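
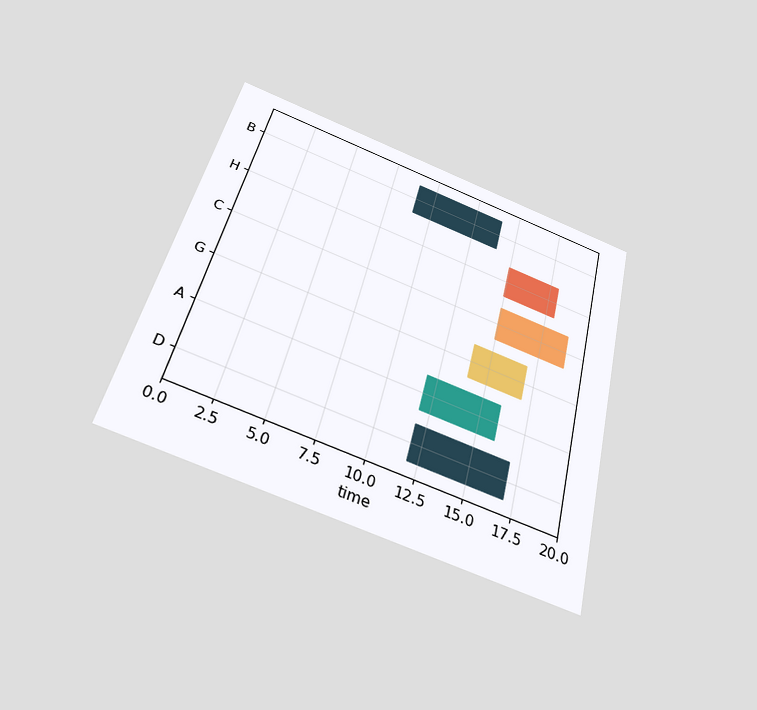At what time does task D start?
12

The chart is tilted about 14° clockwise and viewed slightly from below. The D bar begins at t=12.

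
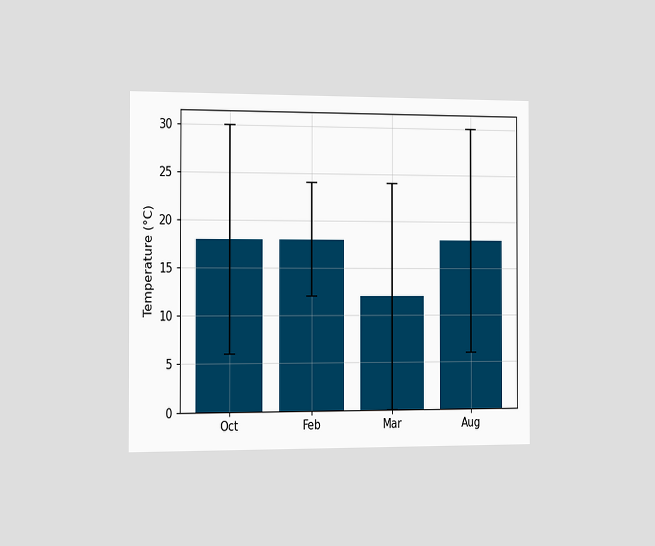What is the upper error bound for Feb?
24°C

The chart is viewed slightly from the left. The Feb bar's upper whisker reaches 24°C.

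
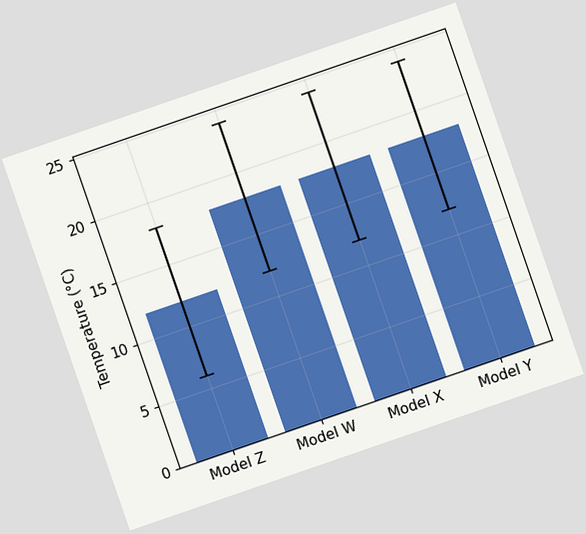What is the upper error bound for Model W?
24°C

The chart is tilted about 19° counter-clockwise. The Model W bar's upper whisker reaches 24°C.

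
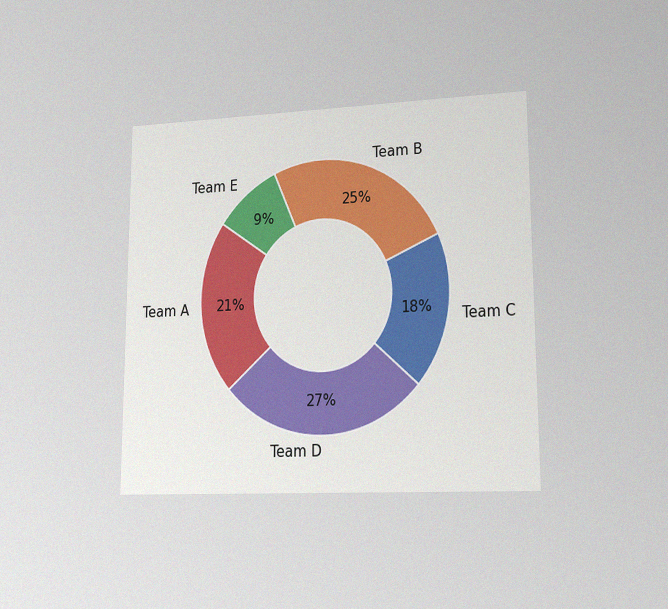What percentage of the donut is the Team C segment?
The chart is viewed slightly from the right, with some photo noise. The Team C segment takes up 18% of the ring.

18%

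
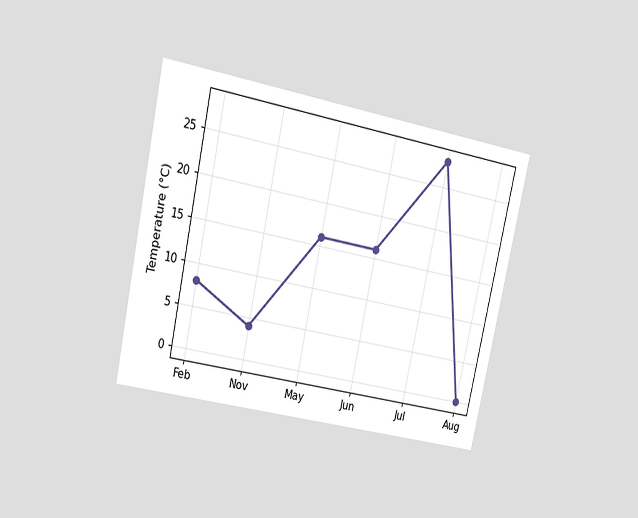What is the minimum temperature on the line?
0°C

The chart is tilted about 12° clockwise and viewed at a slight angle. The lowest point is at Aug, and reading across to the y-axis gives 0°C.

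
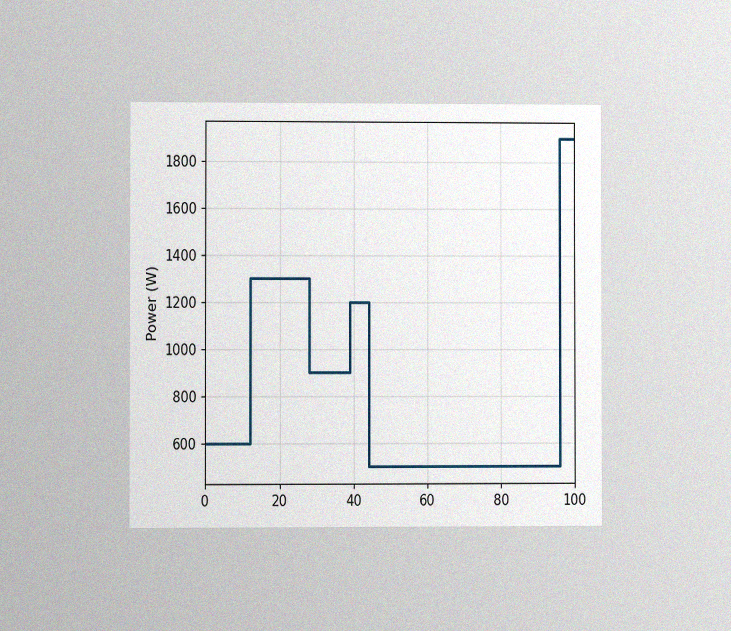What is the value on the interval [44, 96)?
500W

The chart is viewed at a slight angle, with some photo noise. On [44, 96) the step sits at 500W.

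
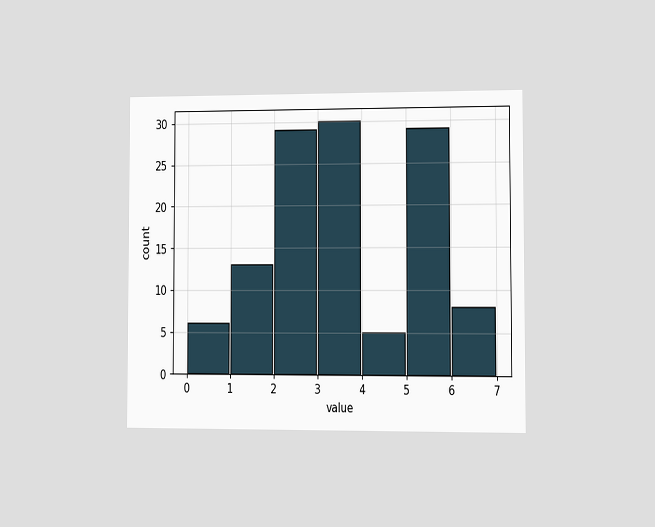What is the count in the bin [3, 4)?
The chart is viewed at a slight angle. The [3, 4) bin has height 30.

30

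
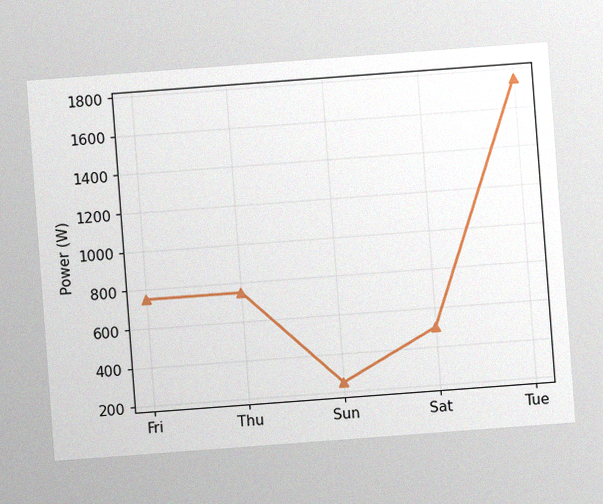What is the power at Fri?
The chart is tilted about 4° counter-clockwise, with some photo noise. At Fri, the line is at 750W.

750W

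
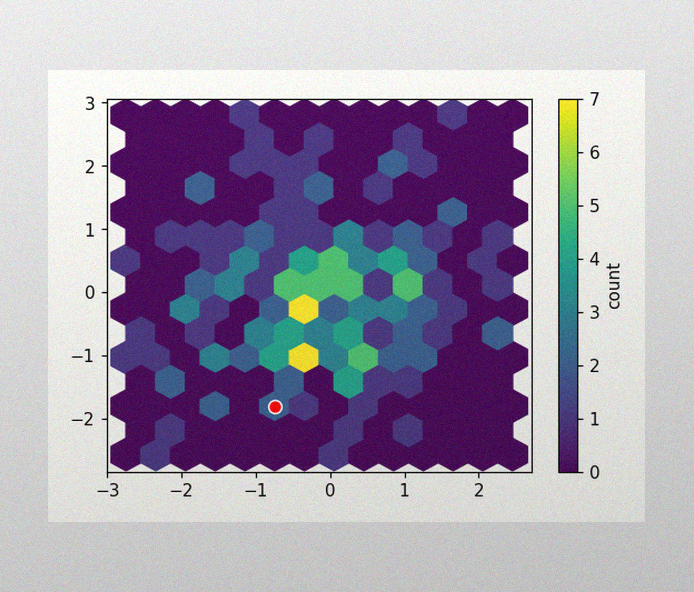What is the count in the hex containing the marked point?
2

The image has some photo noise and uneven lighting. The marked hex reads 2 on the colorbar.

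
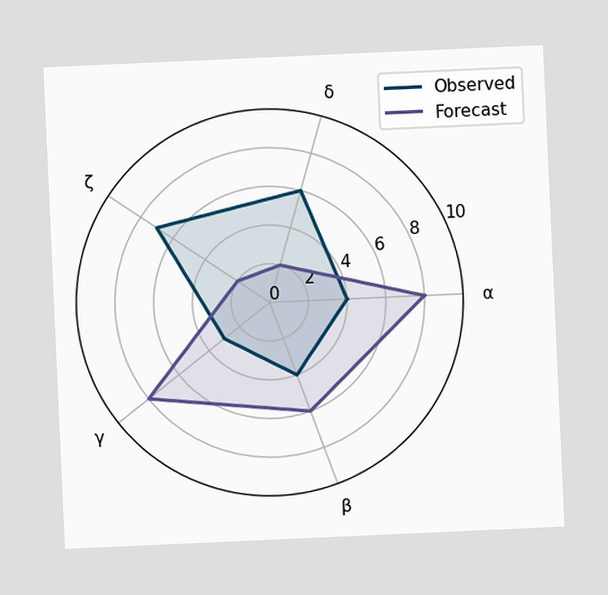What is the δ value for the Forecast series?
The chart is tilted about 3° counter-clockwise. On the δ axis, Forecast reaches 2.

2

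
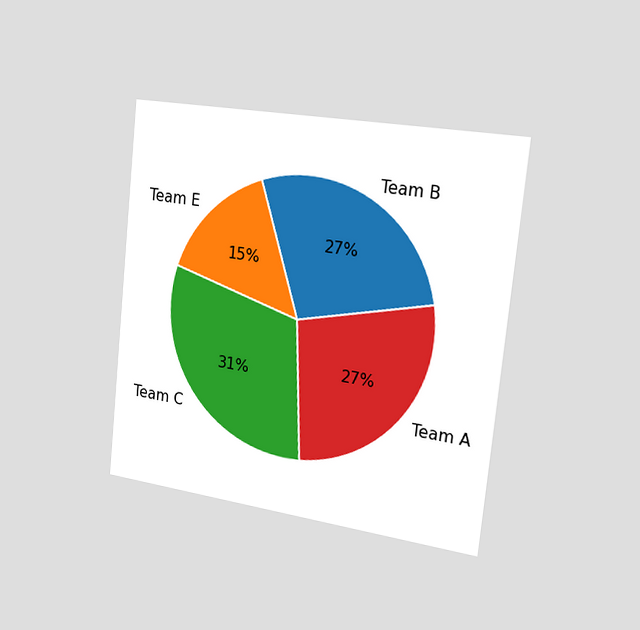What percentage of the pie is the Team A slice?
27%

The chart is tilted about 6° clockwise and viewed slightly from the right. The Team A slice takes up 27% of the pie.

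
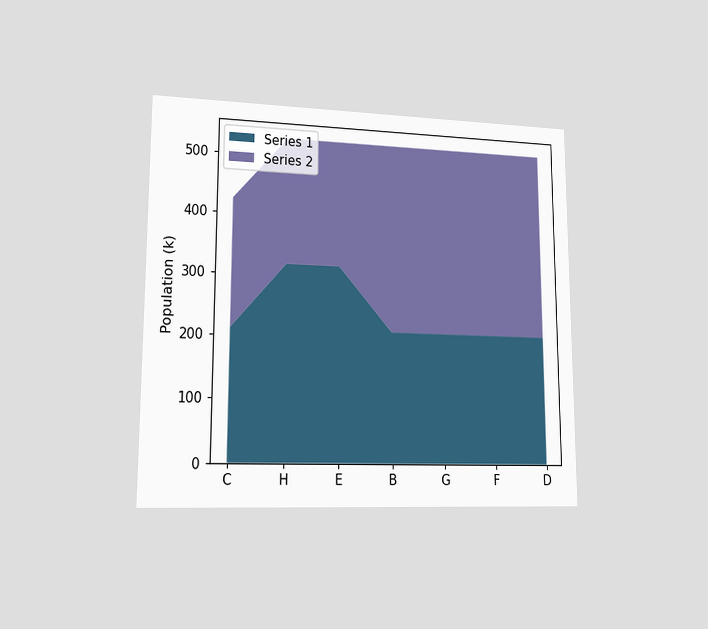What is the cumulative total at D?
530k

The chart is viewed at a slight angle. The stacked total at D reaches 530k.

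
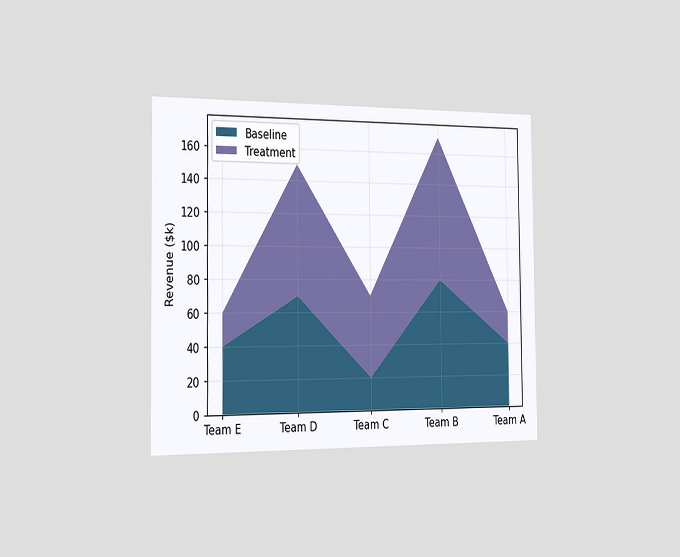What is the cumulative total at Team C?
$70k

The chart is viewed slightly from the left. The stacked total at Team C reaches $70k.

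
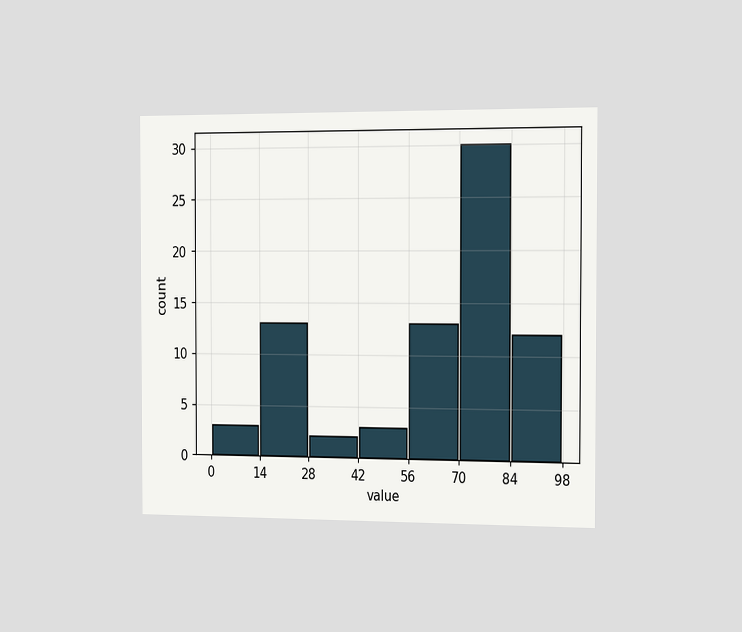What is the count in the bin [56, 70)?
The chart is viewed slightly from the right. The [56, 70) bin has height 13.

13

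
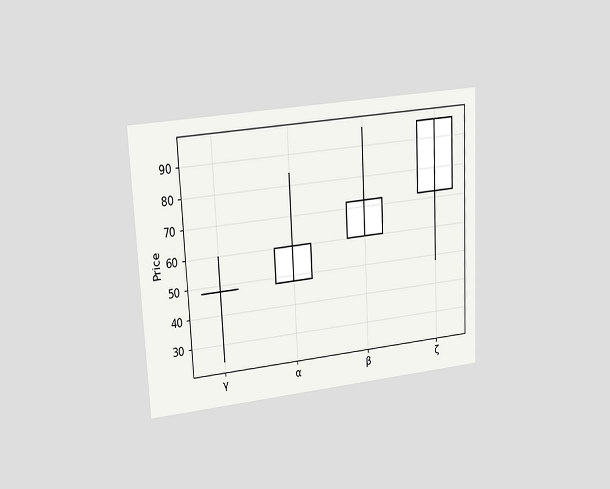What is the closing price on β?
72

The chart is tilted about 3° counter-clockwise and viewed at a slight angle. The β candle closes at 72.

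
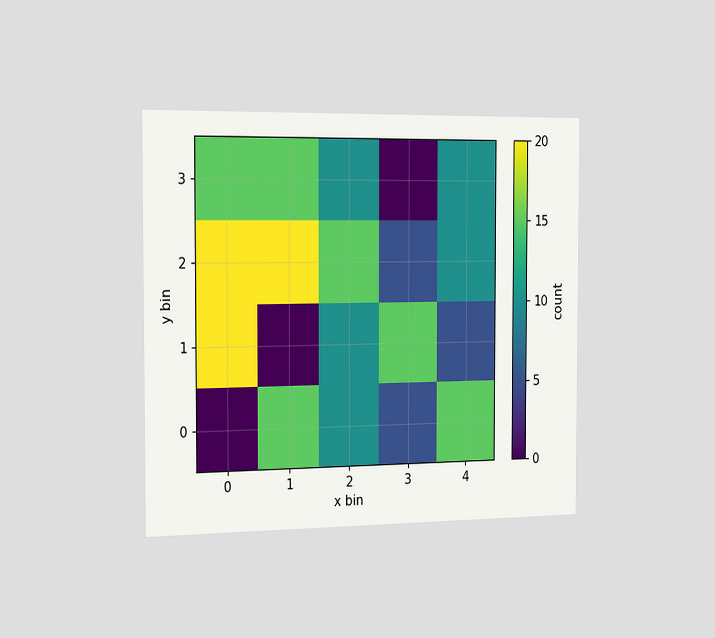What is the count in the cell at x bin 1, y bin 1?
The chart is viewed slightly from the left. Matching the cell (1, 1) against the colorbar gives 0.

0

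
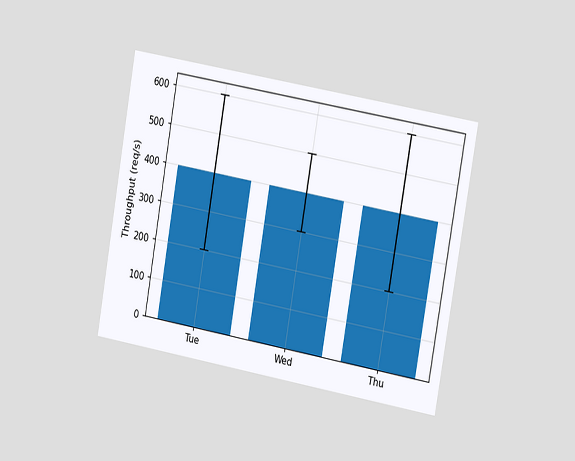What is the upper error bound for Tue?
The chart is tilted about 10° clockwise and viewed slightly from the right. The Tue bar's upper whisker reaches 600req/s.

600req/s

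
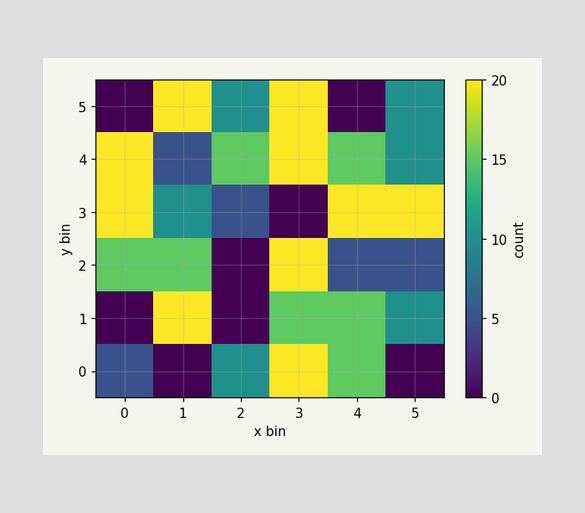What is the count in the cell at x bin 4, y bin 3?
20

Matching the cell (4, 3) against the colorbar gives 20.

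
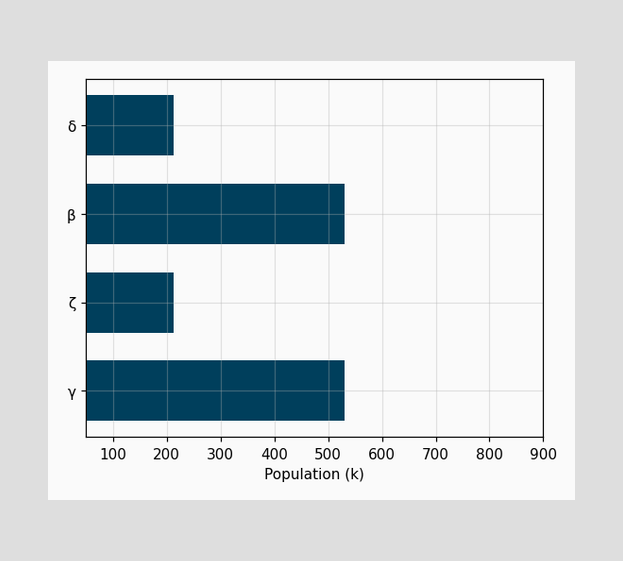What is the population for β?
530k

Reading along the chart's x-axis, the β bar reaches 530k.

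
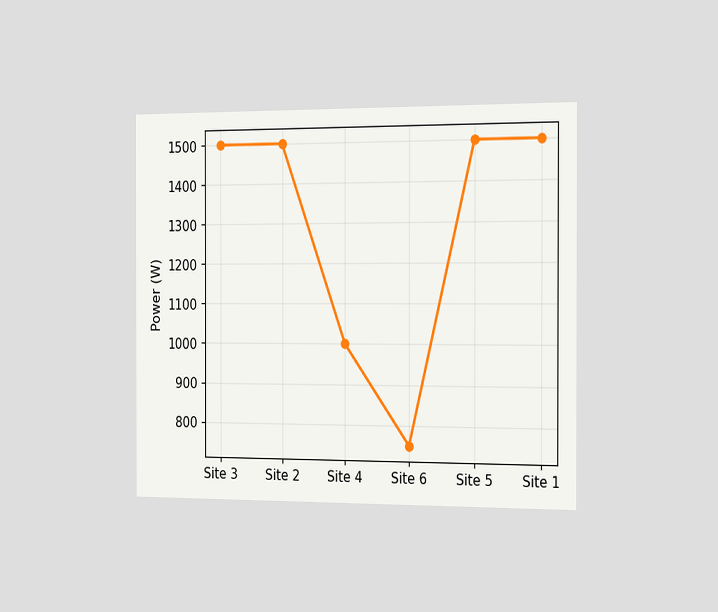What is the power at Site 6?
750W

The chart is viewed slightly from the right. At Site 6, the line is at 750W.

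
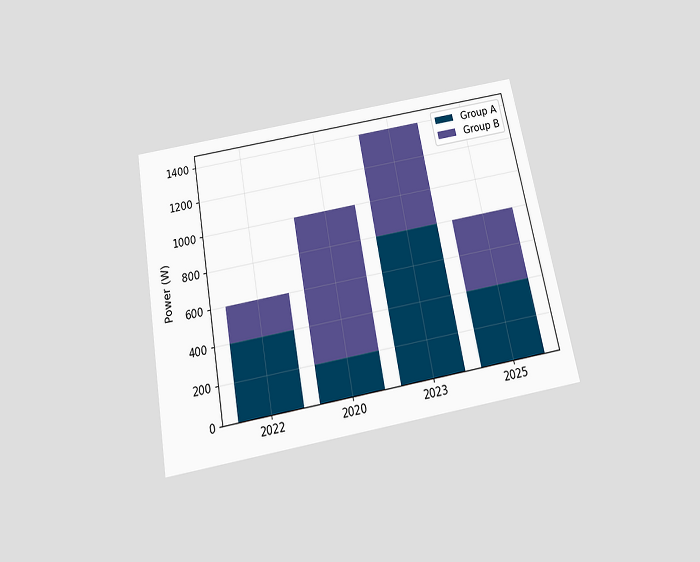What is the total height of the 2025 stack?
The chart is tilted about 11° counter-clockwise and viewed slightly from below. The 2025 stack's top reaches 800W on the y-axis.

800W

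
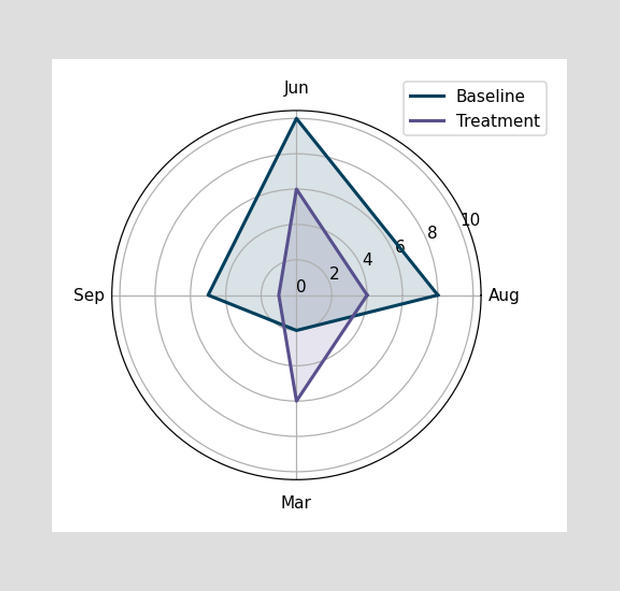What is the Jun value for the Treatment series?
On the Jun axis, Treatment reaches 6.

6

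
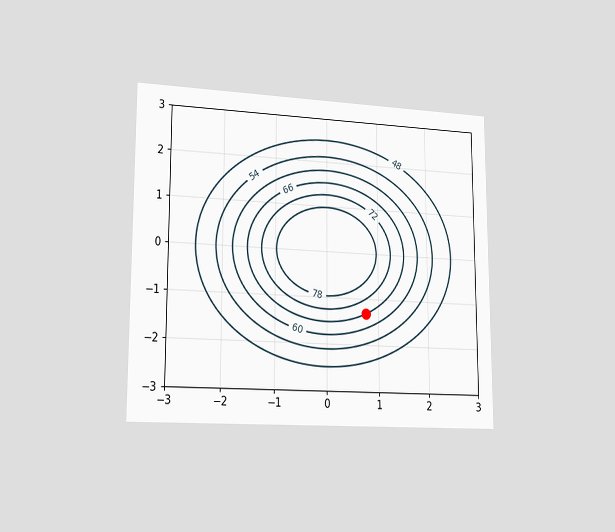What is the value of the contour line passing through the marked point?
The chart is viewed slightly from the left. The marked point sits on the contour labelled 66.

66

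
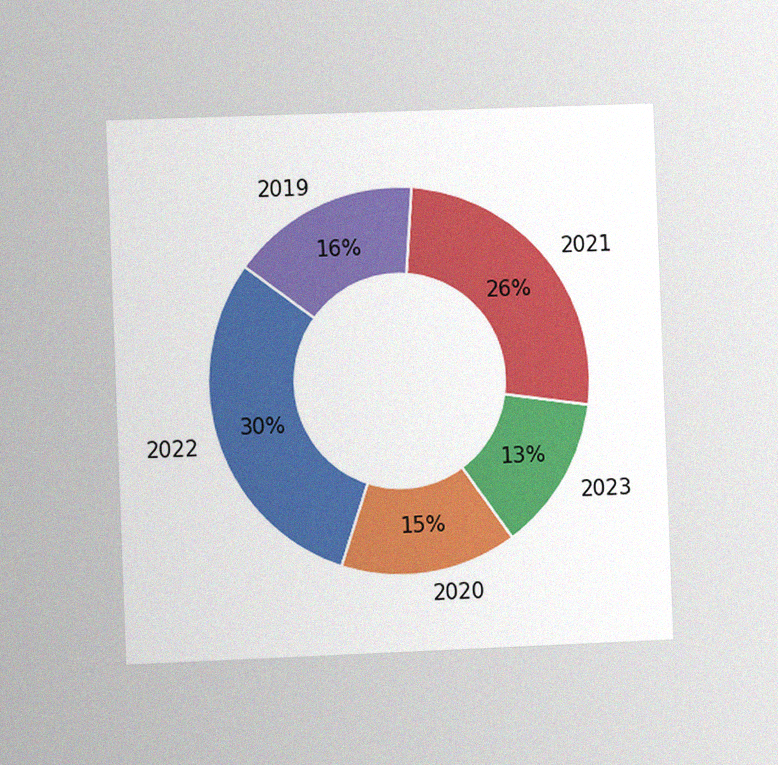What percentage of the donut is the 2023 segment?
The chart is tilted about 2° counter-clockwise and viewed at a slight angle, with some photo noise. The 2023 segment takes up 13% of the ring.

13%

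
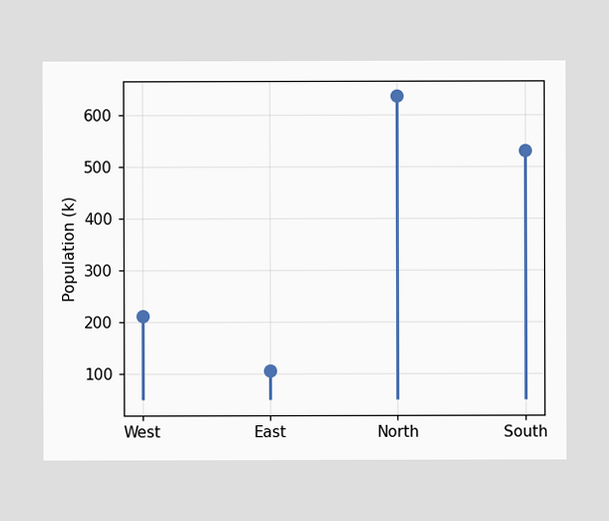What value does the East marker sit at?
106k

The East marker sits at 106k.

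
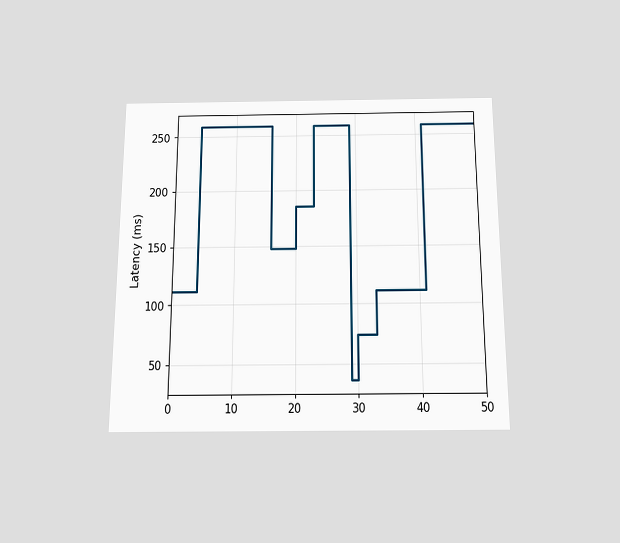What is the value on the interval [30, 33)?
74ms

The chart is viewed slightly from below. On [30, 33) the step sits at 74ms.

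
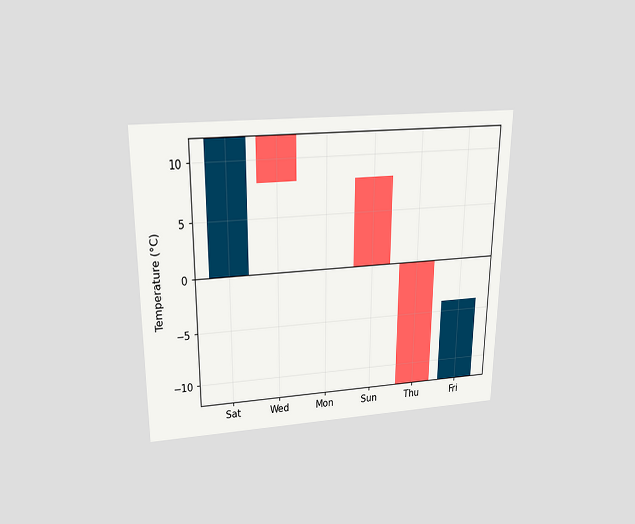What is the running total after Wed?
8°C

The chart is viewed slightly from above. After Wed the running total reaches 8°C.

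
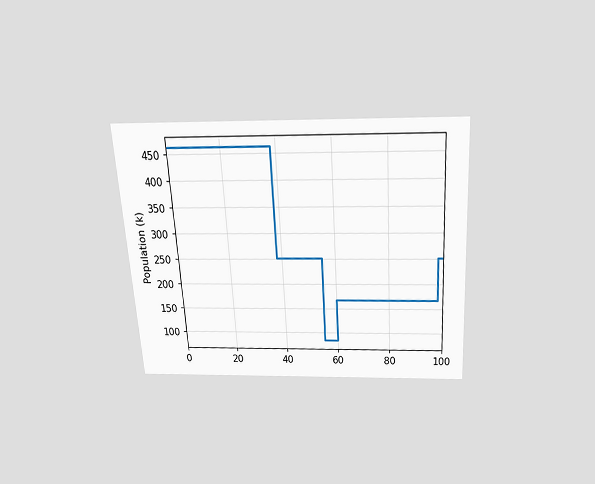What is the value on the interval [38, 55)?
252k

The chart is tilted about 4° counter-clockwise and viewed slightly from above. On [38, 55) the step sits at 252k.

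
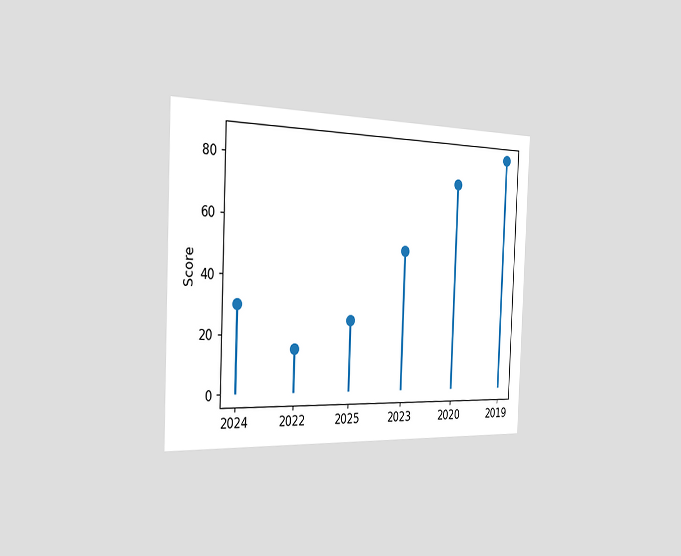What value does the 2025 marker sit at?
The chart is tilted about 2° clockwise and viewed slightly from the left. The 2025 marker sits at 25.

25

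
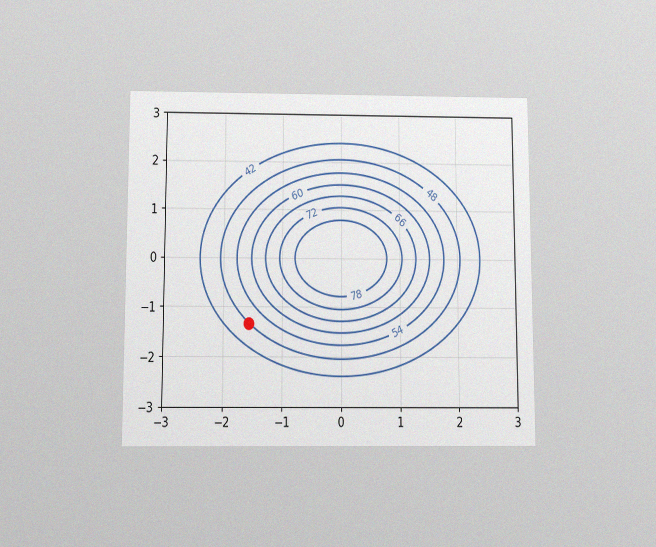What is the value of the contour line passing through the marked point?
The chart is viewed slightly from below, with some photo noise. The marked point sits on the contour labelled 48.

48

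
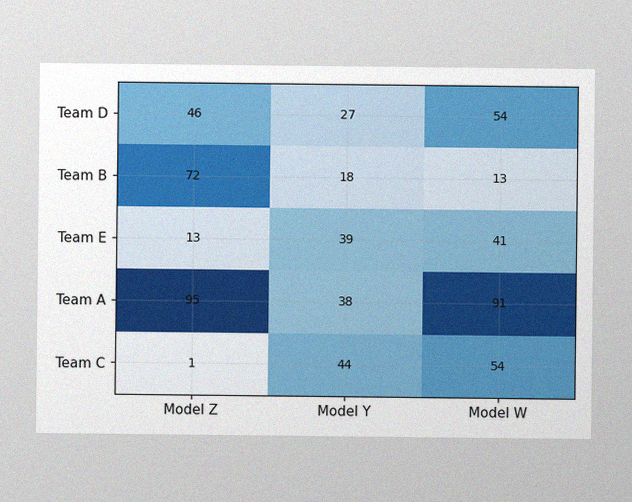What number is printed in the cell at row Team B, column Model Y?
18

The image has some photo noise and uneven lighting. The (Team B, Model Y) cell reads 18.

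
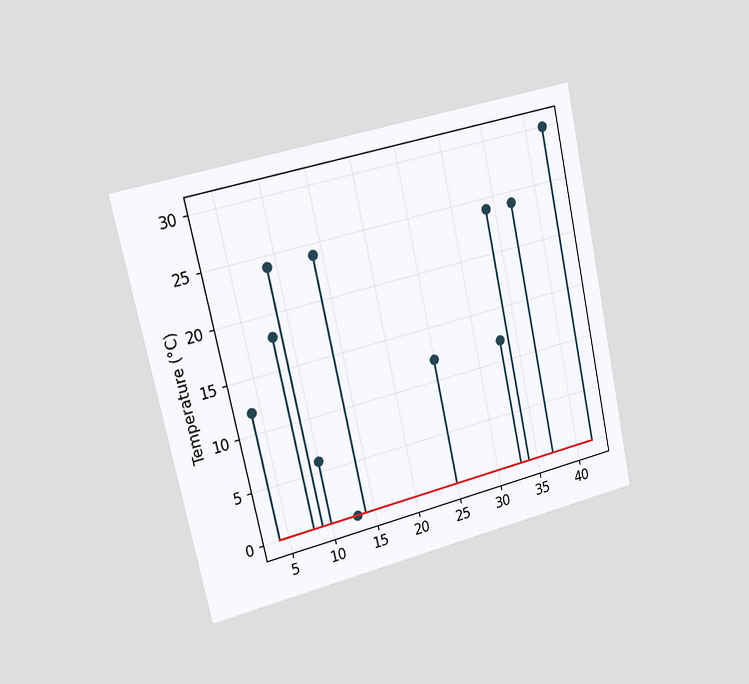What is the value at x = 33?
12°C

The chart is tilted about 12° counter-clockwise and viewed slightly from the left. The stem at x=33 reaches 12°C.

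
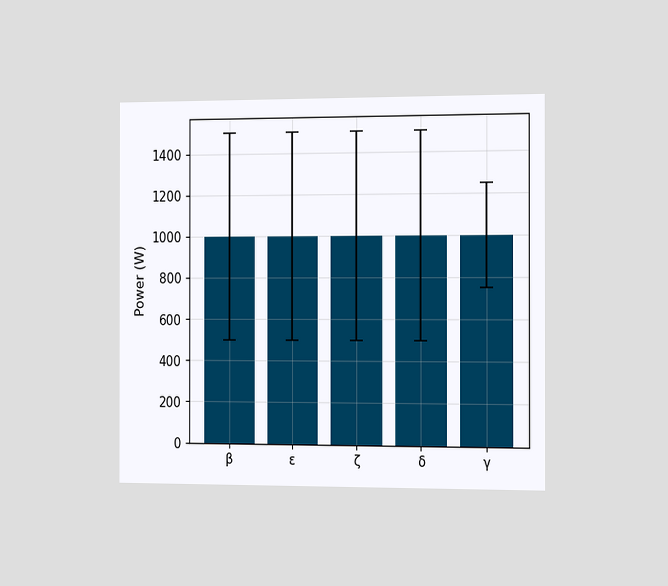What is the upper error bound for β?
1500W

The chart is viewed slightly from the right. The β bar's upper whisker reaches 1500W.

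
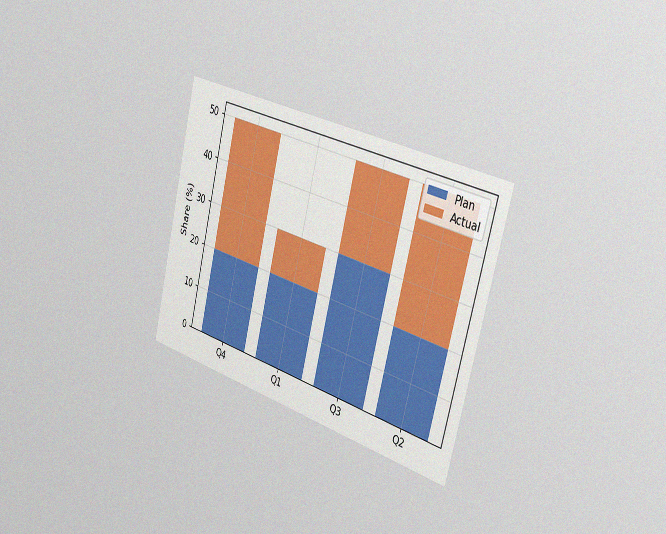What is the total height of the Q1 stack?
The chart is tilted about 14° clockwise and viewed slightly from the right, with some photo noise. The Q1 stack's top reaches 30% on the y-axis.

30%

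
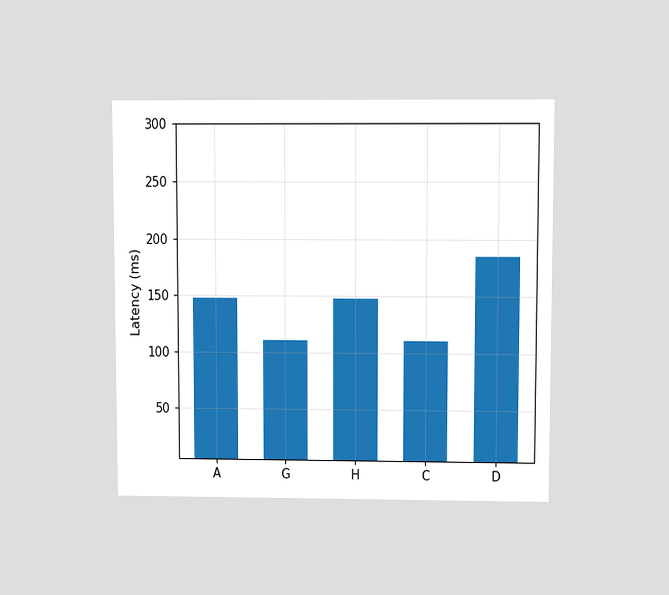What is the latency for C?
111ms

The chart is viewed slightly from above. Reading along the chart's y-axis, the C bar reaches 111ms.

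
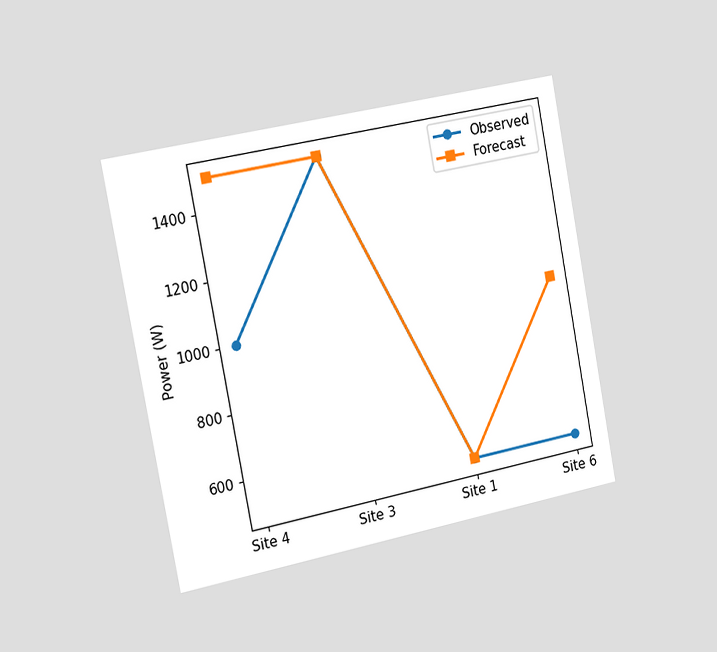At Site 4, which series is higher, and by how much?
Forecast, by 500W

The chart is tilted about 11° counter-clockwise and viewed slightly from the left. At Site 4, Forecast sits above the other line by 500W.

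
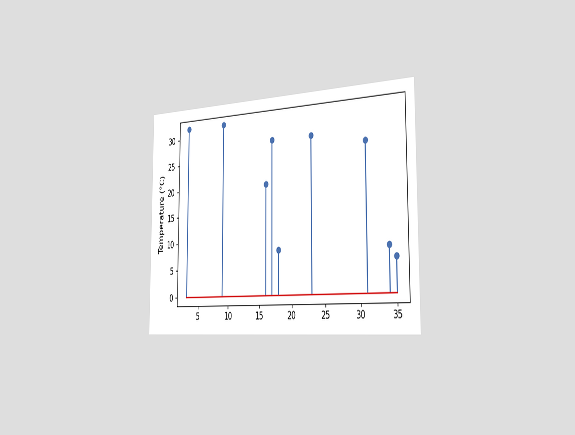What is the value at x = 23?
The chart is viewed slightly from the right. The stem at x=23 reaches 28°C.

28°C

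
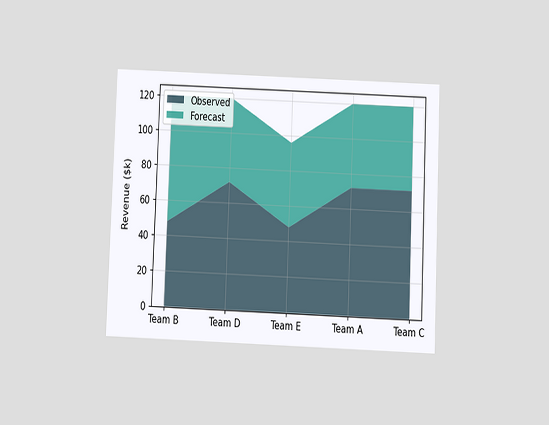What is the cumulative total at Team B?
The chart is tilted about 2° clockwise and viewed slightly from below. The stacked total at Team B reaches $120k.

$120k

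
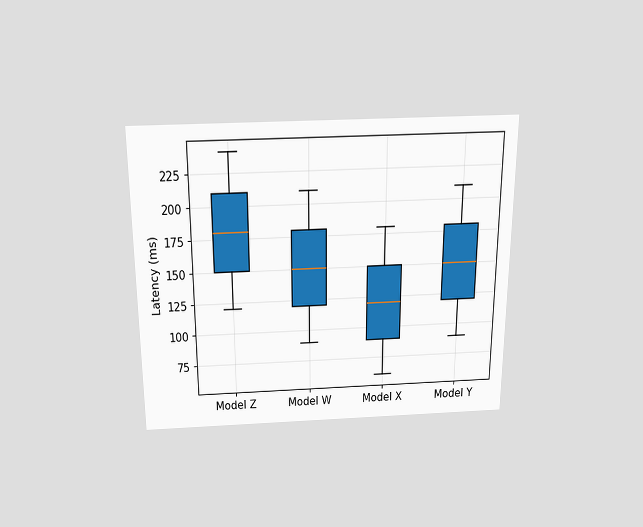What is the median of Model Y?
150ms

The chart is viewed slightly from above. The median line in the Model Y box sits at 150ms.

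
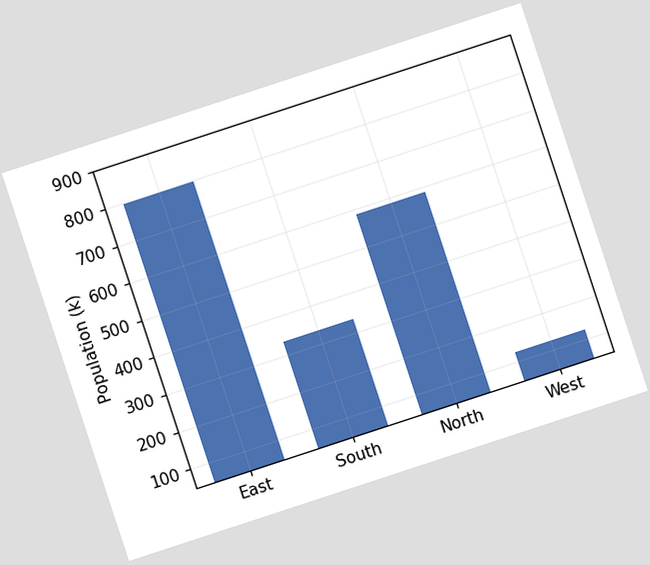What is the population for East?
798k

The chart is tilted about 18° counter-clockwise. Reading along the chart's y-axis, the East bar reaches 798k.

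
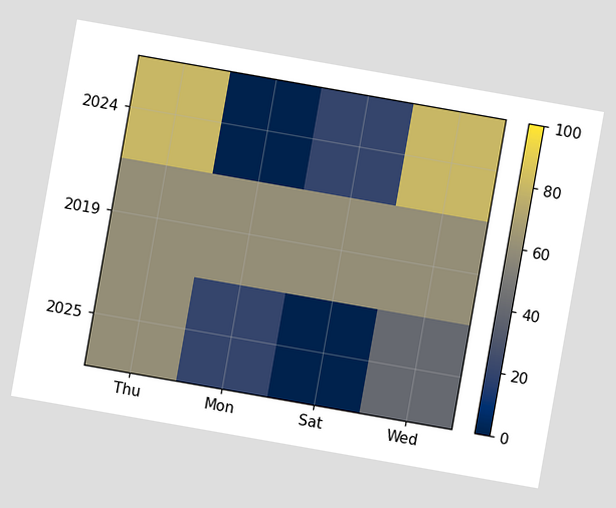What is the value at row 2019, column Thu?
The chart is tilted about 10° clockwise. Matching cell (2019, Thu) against the colorbar gives 60.

60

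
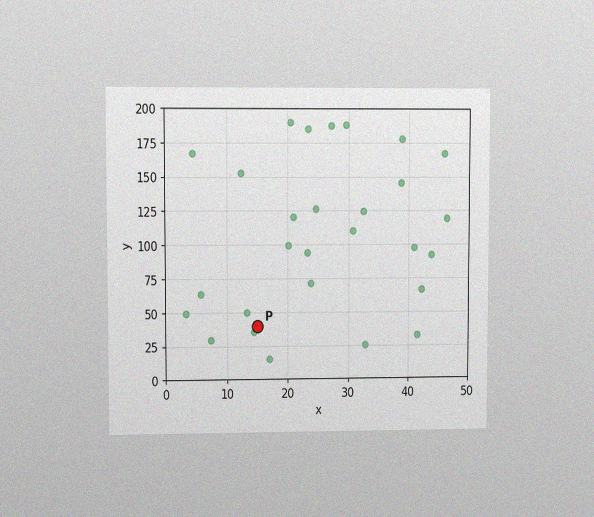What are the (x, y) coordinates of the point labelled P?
The chart is viewed at a slight angle, with some photo noise. Following the gridlines from P to each axis, P sits at (15, 40).

(15, 40)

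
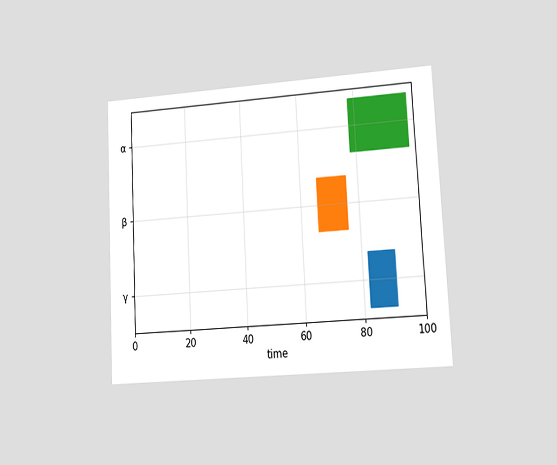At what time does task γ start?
82

The chart is tilted about 3° counter-clockwise and viewed at a slight angle. The γ bar begins at t=82.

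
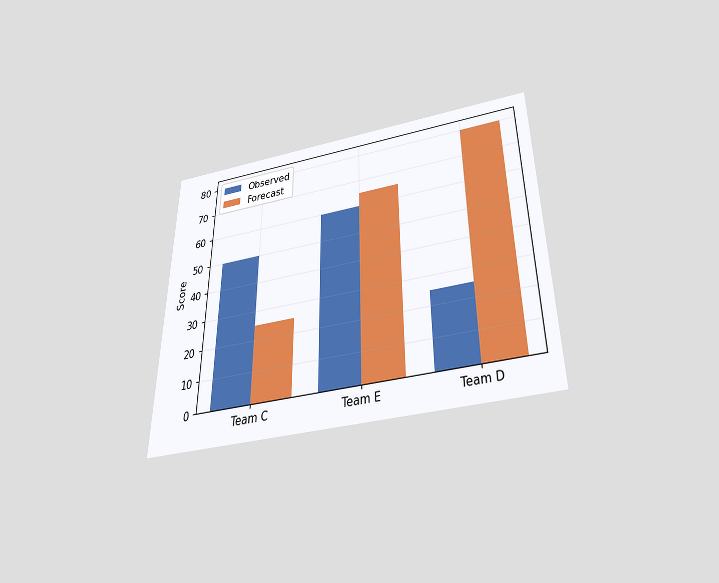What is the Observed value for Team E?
60

The chart is viewed slightly from below. The Observed bar at Team E reaches 60 on the y-axis.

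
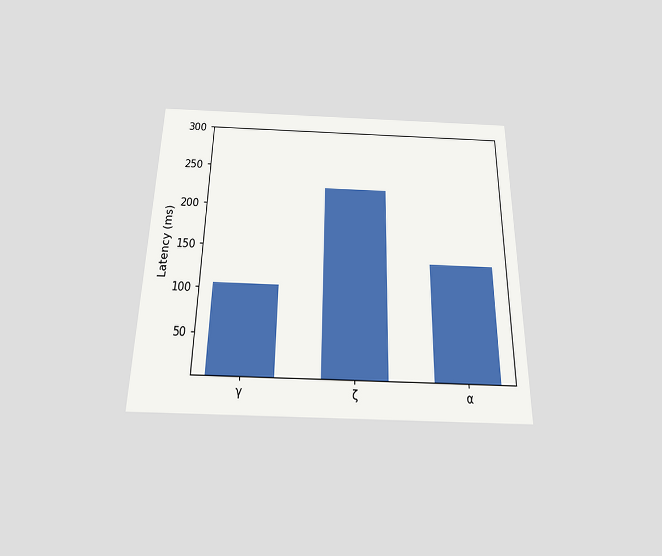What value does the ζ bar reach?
The chart is viewed slightly from below. Reading along the chart's y-axis, the ζ bar reaches 225ms.

225ms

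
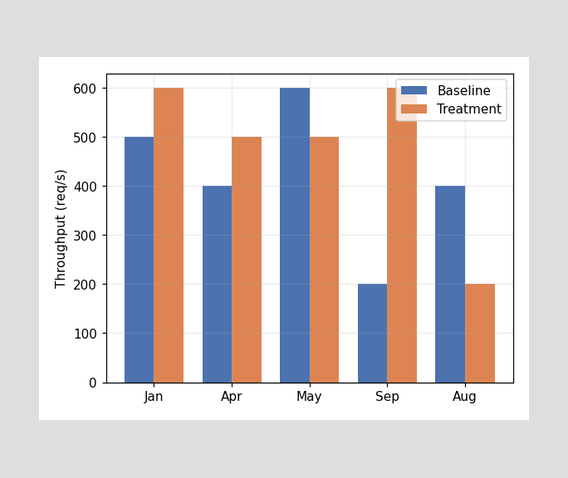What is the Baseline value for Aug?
The Baseline bar at Aug reaches 400req/s on the y-axis.

400req/s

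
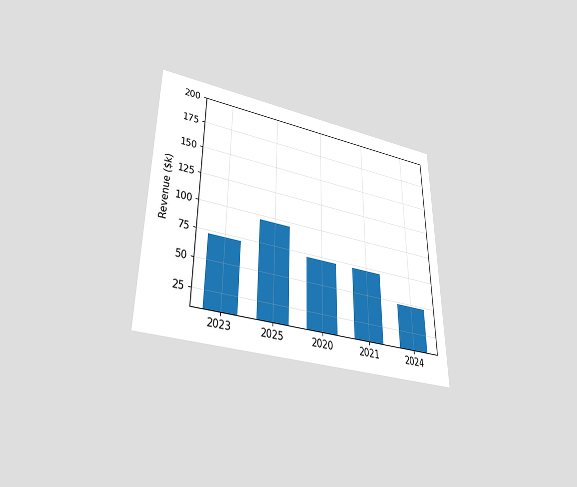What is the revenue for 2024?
The chart is viewed slightly from below. Reading along the chart's y-axis, the 2024 bar reaches $48k.

$48k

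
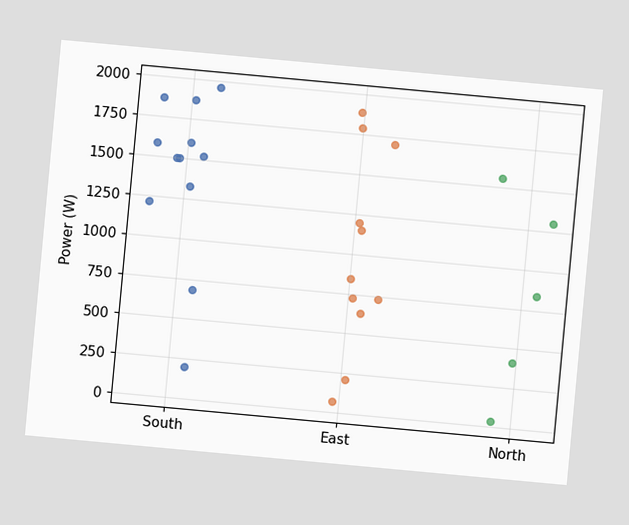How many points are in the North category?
5

The chart is tilted about 5° clockwise. Counting the markers in the North column gives 5.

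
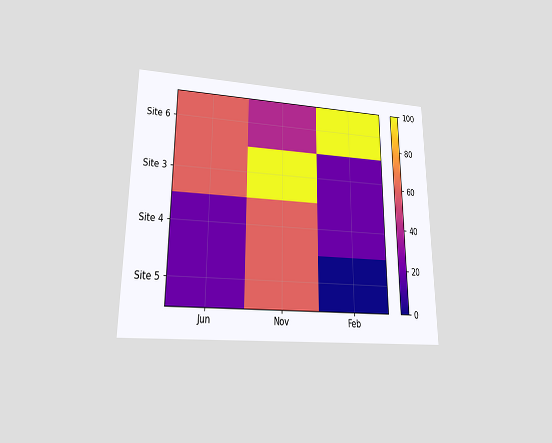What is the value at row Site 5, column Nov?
The chart is viewed at a slight angle. Matching cell (Site 5, Nov) against the colorbar gives 60.

60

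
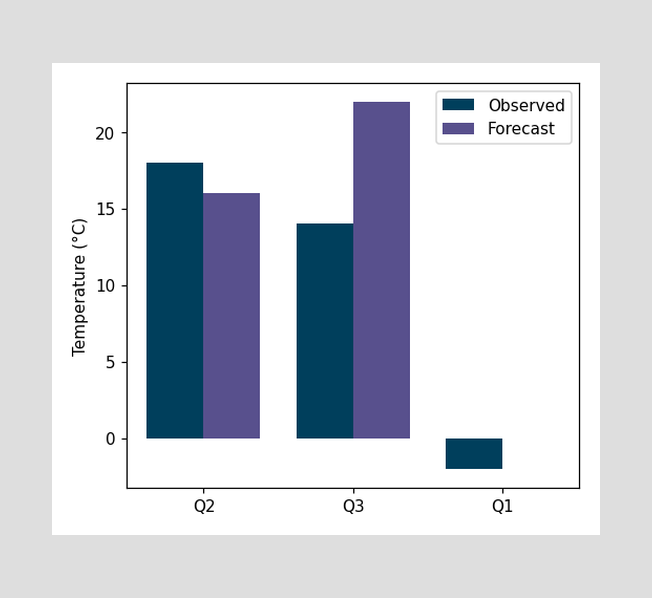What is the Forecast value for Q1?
The Forecast bar at Q1 reaches 0°C on the y-axis.

0°C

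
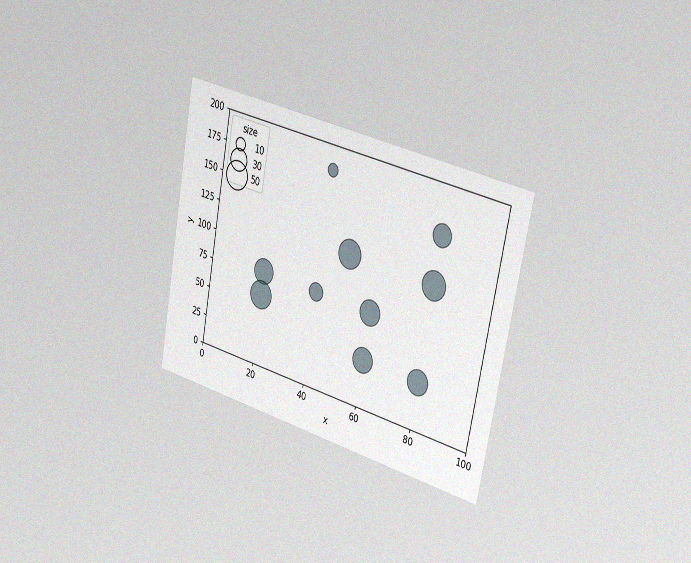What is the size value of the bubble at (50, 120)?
The chart is tilted about 11° clockwise and viewed slightly from the right, with some photo noise. Matching the bubble at (50, 120) against the size legend gives 50.

50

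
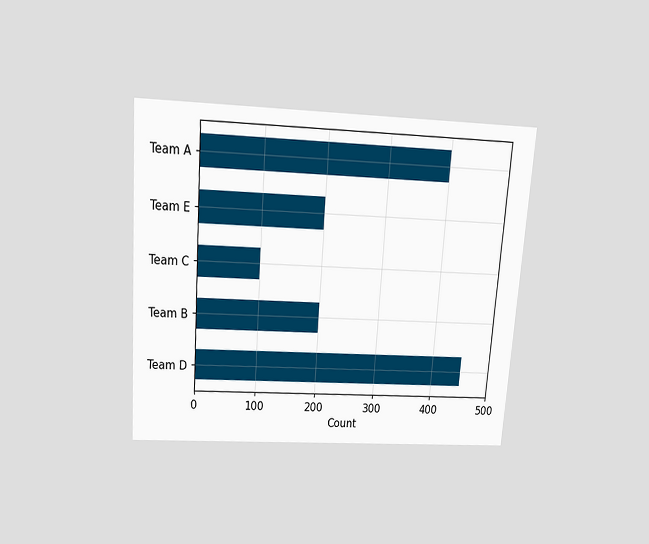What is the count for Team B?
The chart is tilted about 4° clockwise and viewed slightly from above. Reading along the chart's x-axis, the Team B bar reaches 200.

200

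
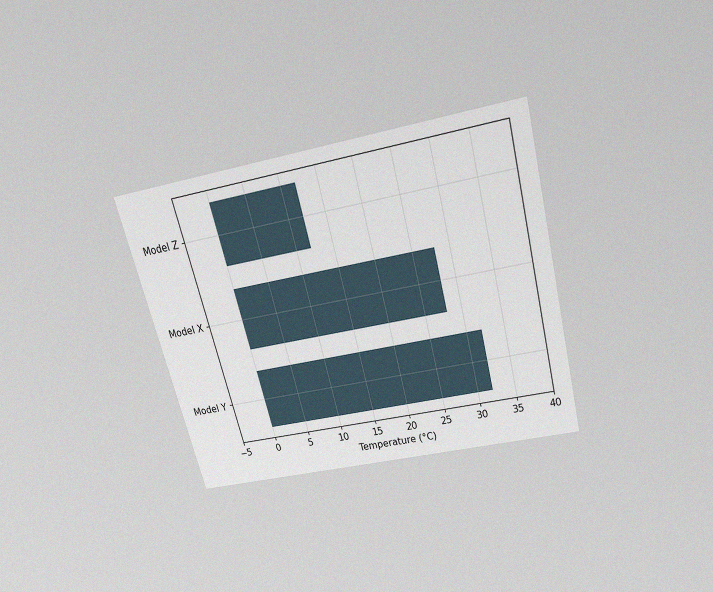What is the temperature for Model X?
The chart is tilted about 15° counter-clockwise and viewed slightly from above, with some photo noise. Reading along the chart's x-axis, the Model X bar reaches 28°C.

28°C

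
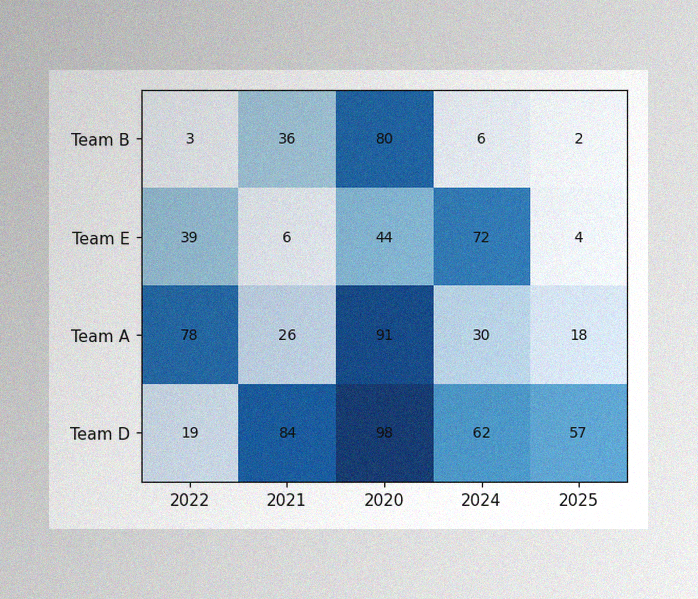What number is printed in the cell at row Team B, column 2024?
The image has some photo noise and uneven lighting. The (Team B, 2024) cell reads 6.

6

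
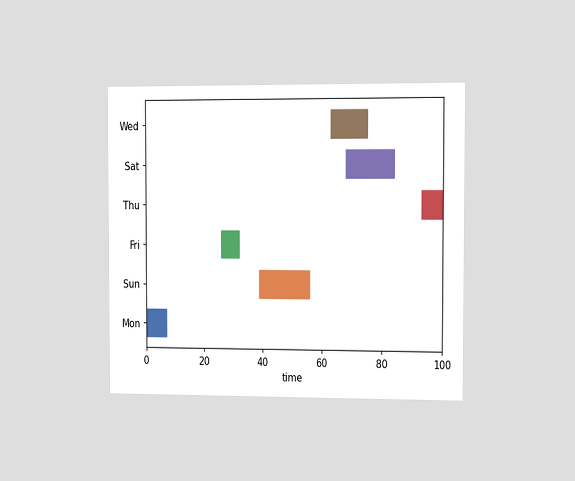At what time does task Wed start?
The chart is viewed slightly from the right. The Wed bar begins at t=63.

63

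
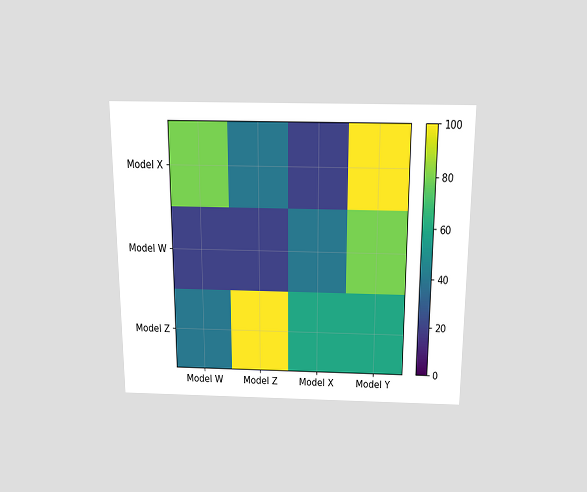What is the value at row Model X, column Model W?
80

The chart is viewed slightly from above. Matching cell (Model X, Model W) against the colorbar gives 80.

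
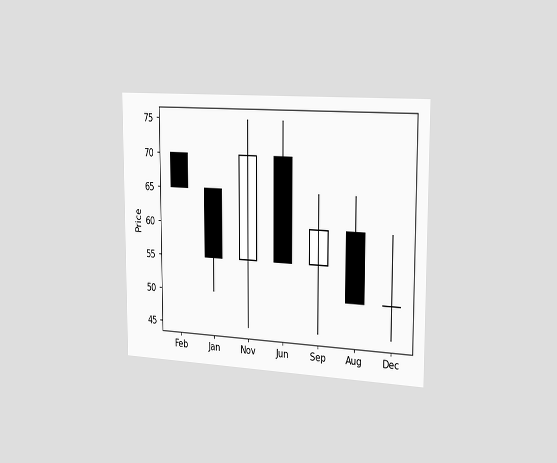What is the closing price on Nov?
70

The chart is viewed slightly from the right. The Nov candle closes at 70.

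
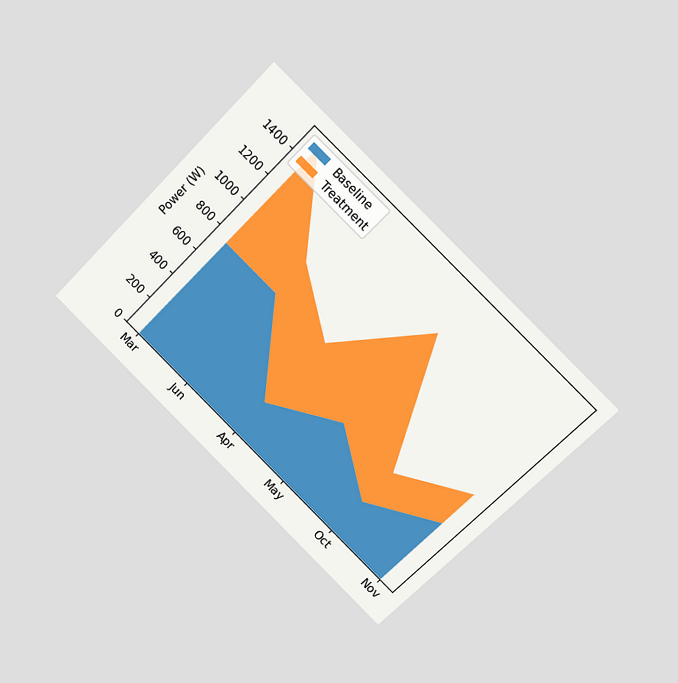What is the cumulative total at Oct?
The chart is tilted about 45° clockwise and viewed at a slight angle. The stacked total at Oct reaches 500W.

500W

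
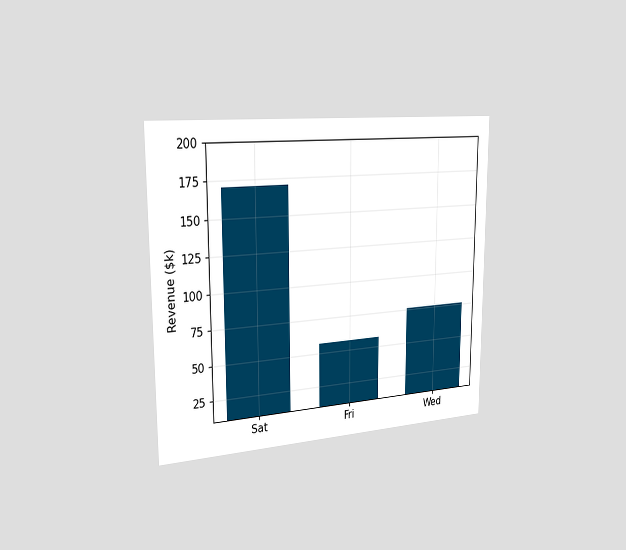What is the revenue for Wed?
$76k

The chart is viewed slightly from the left. Reading along the chart's y-axis, the Wed bar reaches $76k.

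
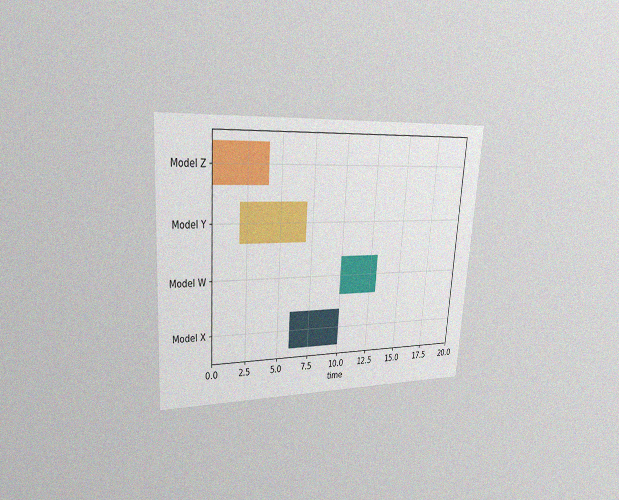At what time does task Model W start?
The chart is tilted about 4° clockwise and viewed at a slight angle, with some photo noise. The Model W bar begins at t=10.

10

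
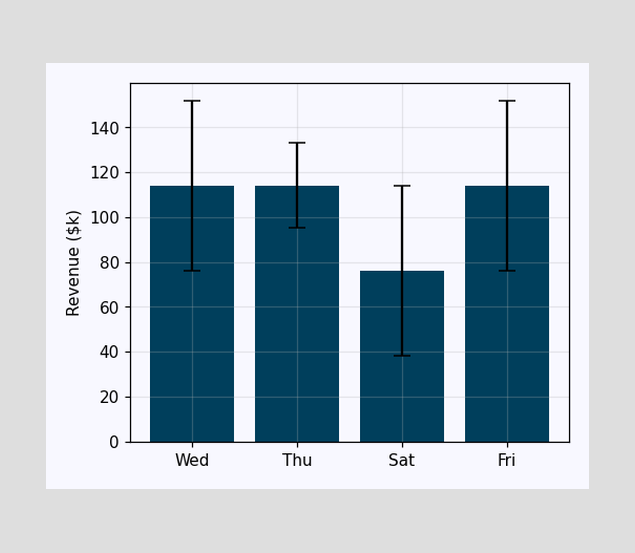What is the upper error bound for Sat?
$114k

The Sat bar's upper whisker reaches $114k.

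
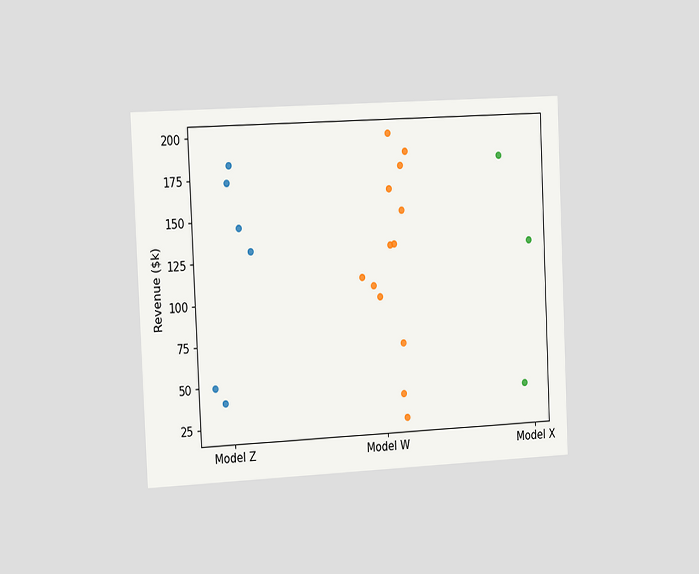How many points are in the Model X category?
3

The chart is tilted about 3° counter-clockwise and viewed slightly from the left. Counting the markers in the Model X column gives 3.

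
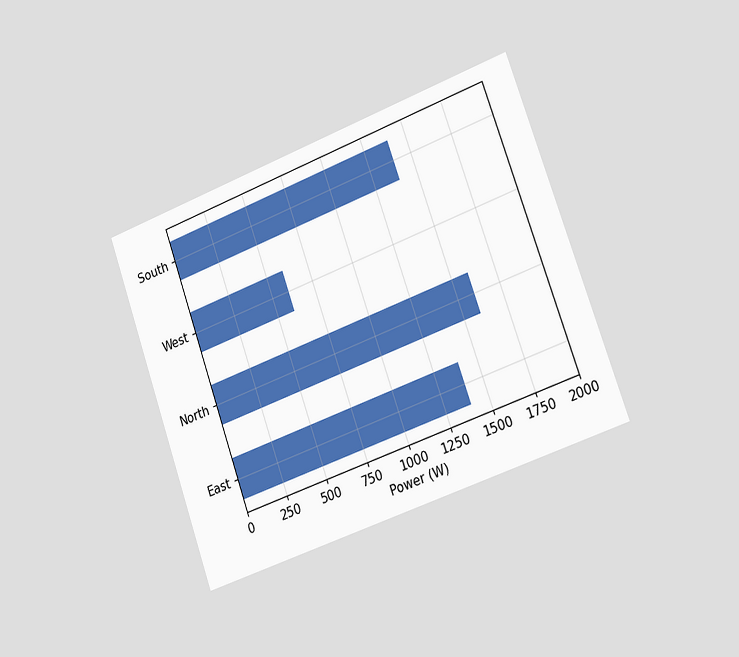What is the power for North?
1600W

The chart is tilted about 20° counter-clockwise and viewed slightly from the right. Reading along the chart's x-axis, the North bar reaches 1600W.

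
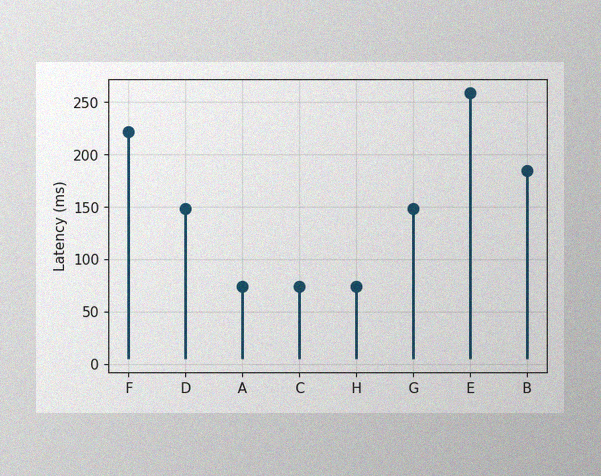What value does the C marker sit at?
74ms

The image has some photo noise and uneven lighting. The C marker sits at 74ms.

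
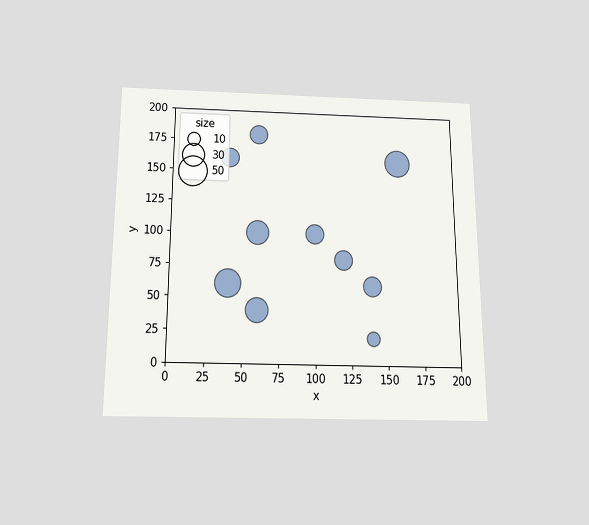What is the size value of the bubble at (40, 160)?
20

The chart is viewed slightly from below. Matching the bubble at (40, 160) against the size legend gives 20.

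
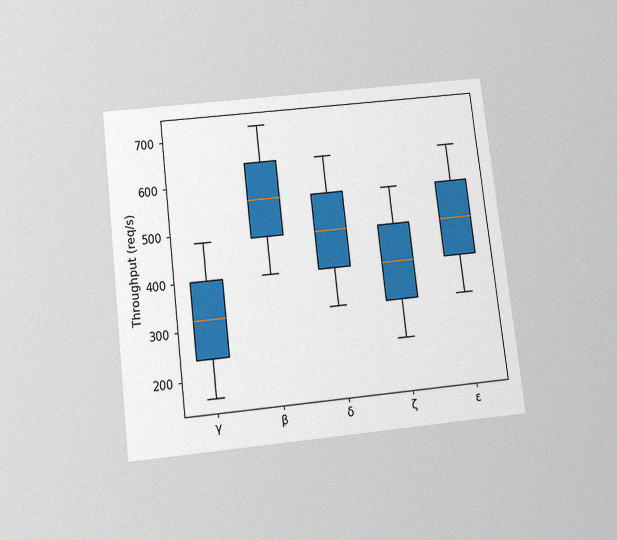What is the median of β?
The chart is tilted about 7° counter-clockwise and viewed slightly from below, with some photo noise. The median line in the β box sits at 560req/s.

560req/s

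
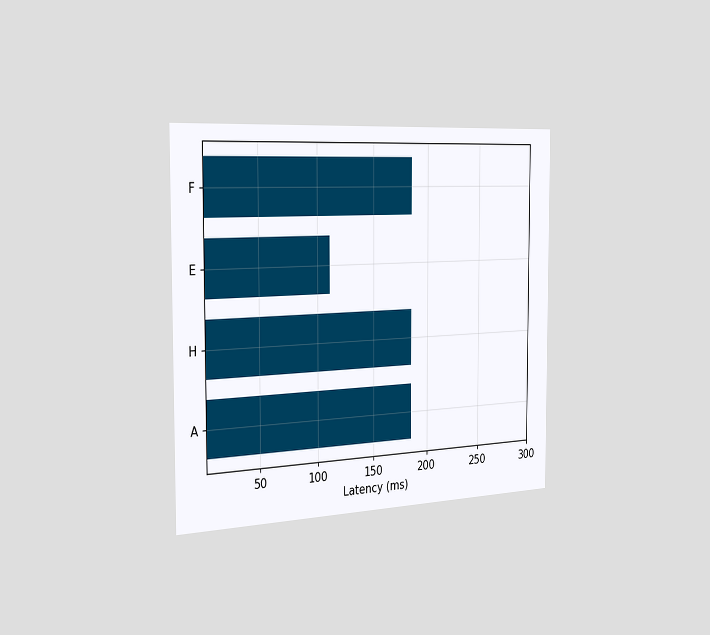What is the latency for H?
The chart is viewed slightly from the left. Reading along the chart's x-axis, the H bar reaches 185ms.

185ms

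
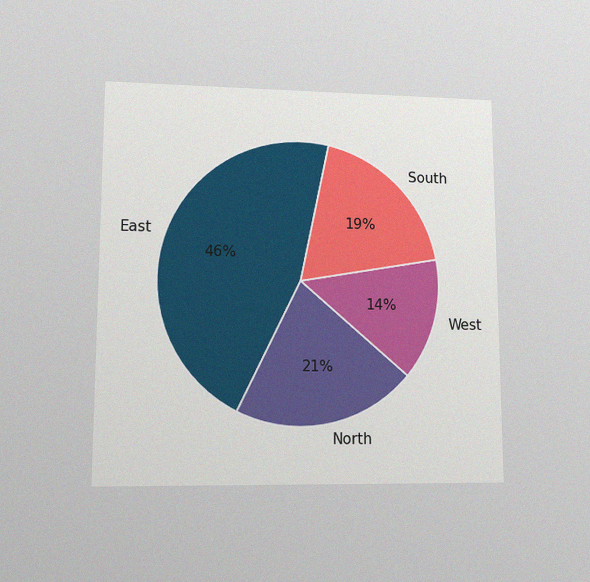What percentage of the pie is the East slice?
The chart is viewed at a slight angle, with some photo noise. The East slice takes up 46% of the pie.

46%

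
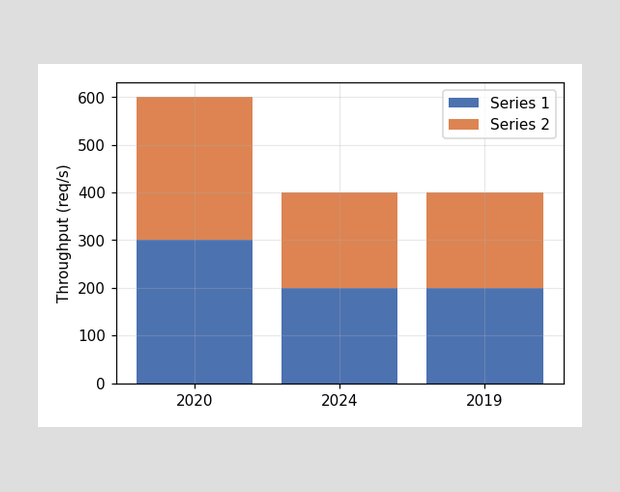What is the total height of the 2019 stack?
400req/s

The 2019 stack's top reaches 400req/s on the y-axis.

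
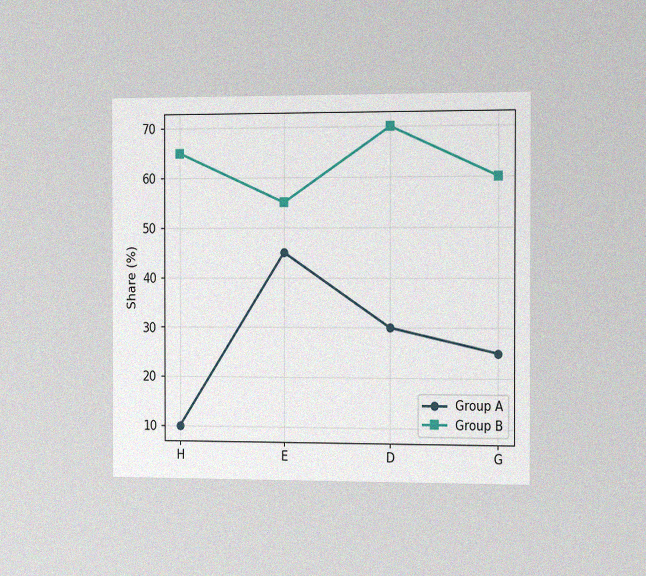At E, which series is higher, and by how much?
Group B, by 10%

The chart is viewed slightly from the right, with some photo noise. At E, Group B sits above the other line by 10%.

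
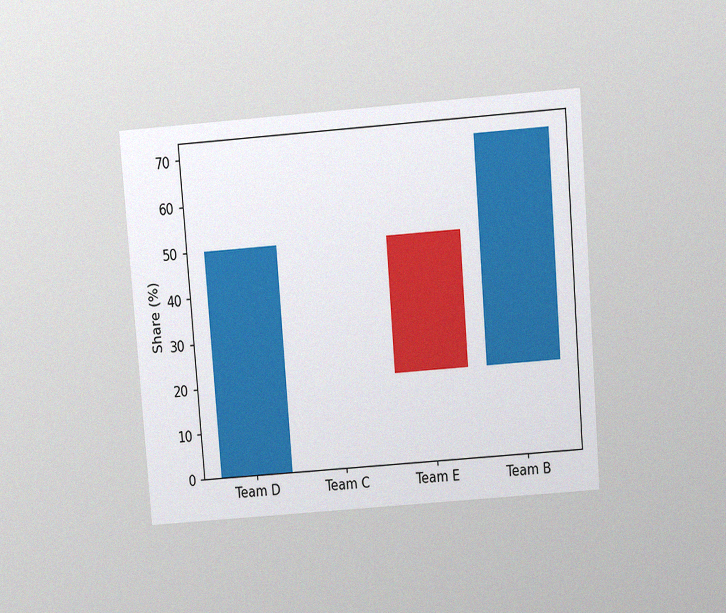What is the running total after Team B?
The chart is tilted about 4° counter-clockwise and viewed slightly from above, with some photo noise. After Team B the running total reaches 70%.

70%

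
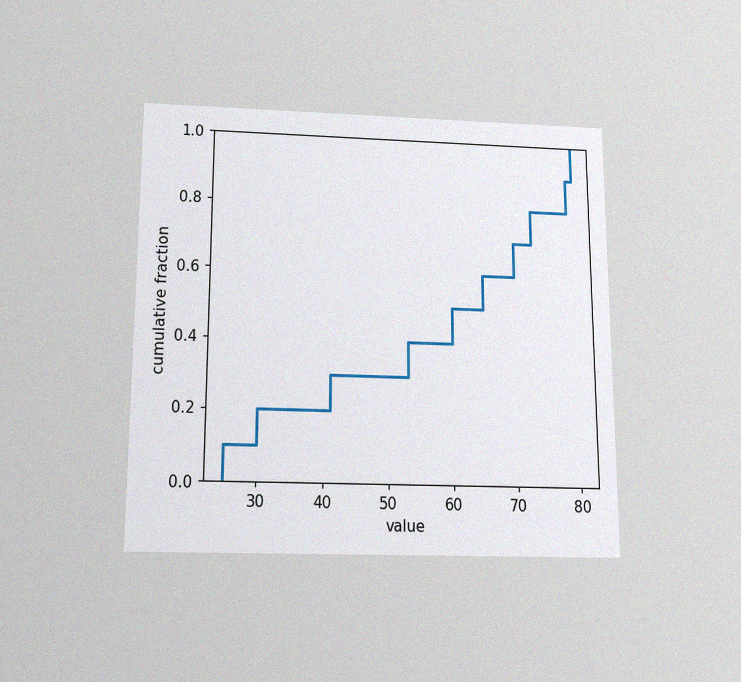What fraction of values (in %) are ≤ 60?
50%

The chart is viewed slightly from below, with some photo noise. At x=60 the ECDF step is at 50%.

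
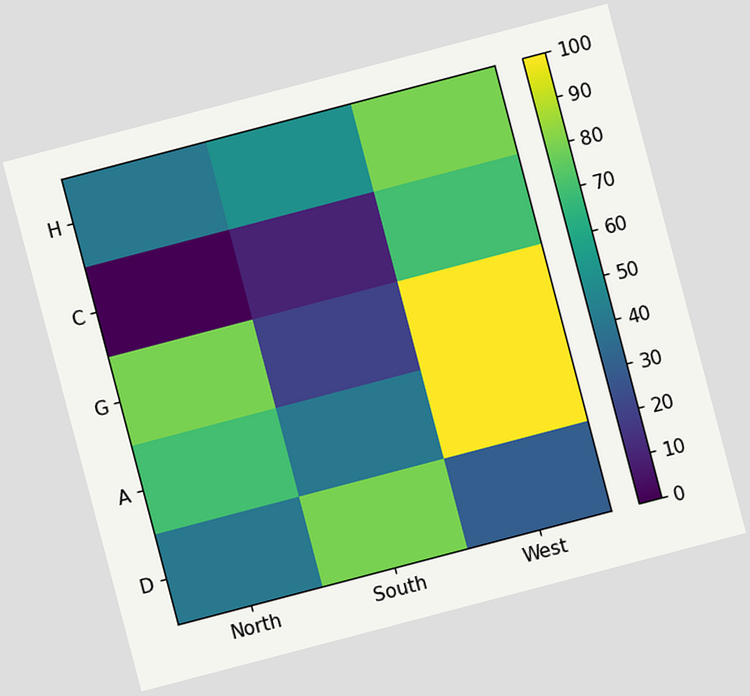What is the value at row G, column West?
100

The chart is tilted about 15° counter-clockwise. Matching cell (G, West) against the colorbar gives 100.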